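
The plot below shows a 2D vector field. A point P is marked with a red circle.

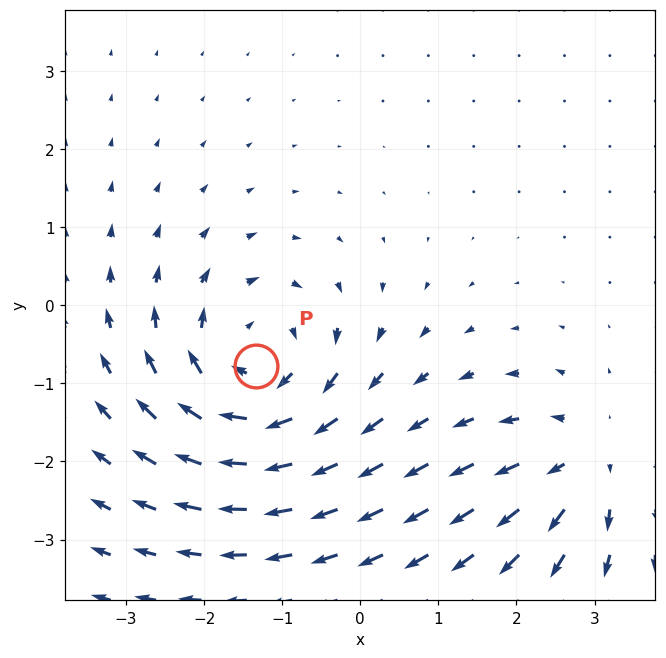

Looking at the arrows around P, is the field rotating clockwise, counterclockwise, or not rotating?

Near P at (-1.3, -0.8) the arrows circulate clockwise. The curl (z-component) there is about -4; negative curl means clockwise rotation.

clockwise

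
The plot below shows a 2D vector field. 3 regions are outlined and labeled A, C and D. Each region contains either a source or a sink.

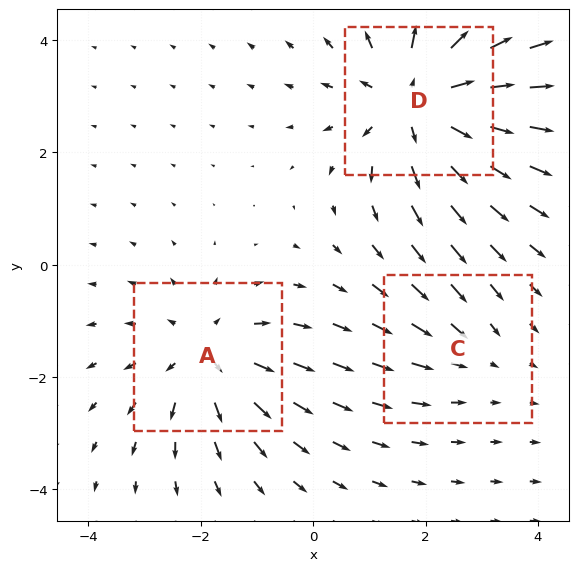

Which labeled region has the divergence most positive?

Divergence at each region's feature centre — A: about +3, C: about -2, D: about +4. Region D is most positive.

D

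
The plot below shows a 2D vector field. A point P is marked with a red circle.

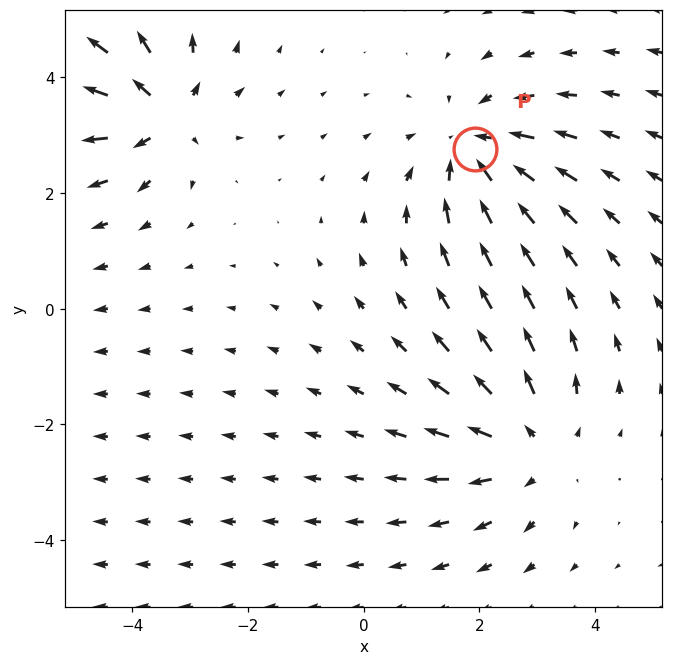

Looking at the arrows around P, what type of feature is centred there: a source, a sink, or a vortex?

sink

At P (1.9, 2.8) the arrows converge inward. Divergence about -3, curl ≈0 — negative divergence with near-zero curl is a sink.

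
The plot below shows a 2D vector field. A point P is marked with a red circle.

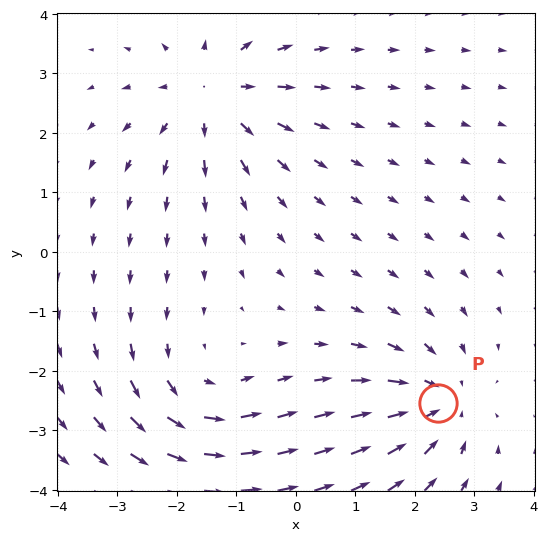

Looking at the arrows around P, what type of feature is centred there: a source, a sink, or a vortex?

At P (2.4, -2.5) the arrows converge inward. Divergence about -3, curl ≈0 — negative divergence with near-zero curl is a sink.

sink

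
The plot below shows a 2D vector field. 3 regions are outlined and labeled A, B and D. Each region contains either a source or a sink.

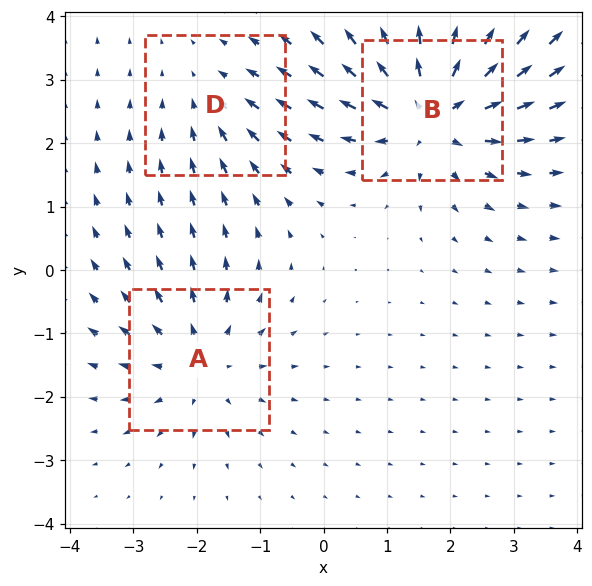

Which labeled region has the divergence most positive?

Divergence at each region's feature centre — A: about +3, B: about +5, D: about -2. Region B is most positive.

B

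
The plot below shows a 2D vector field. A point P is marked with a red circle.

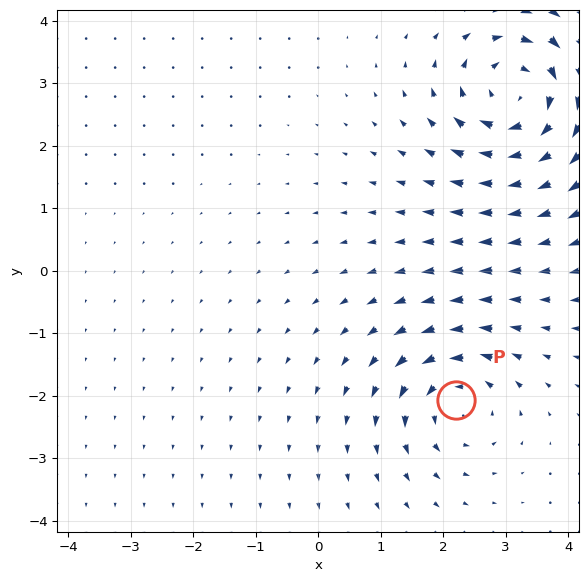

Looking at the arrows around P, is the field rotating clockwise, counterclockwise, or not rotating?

counterclockwise

Near P at (2.2, -2.1) the arrows circulate counterclockwise. The curl (z-component) there is about +4; positive curl means counterclockwise rotation.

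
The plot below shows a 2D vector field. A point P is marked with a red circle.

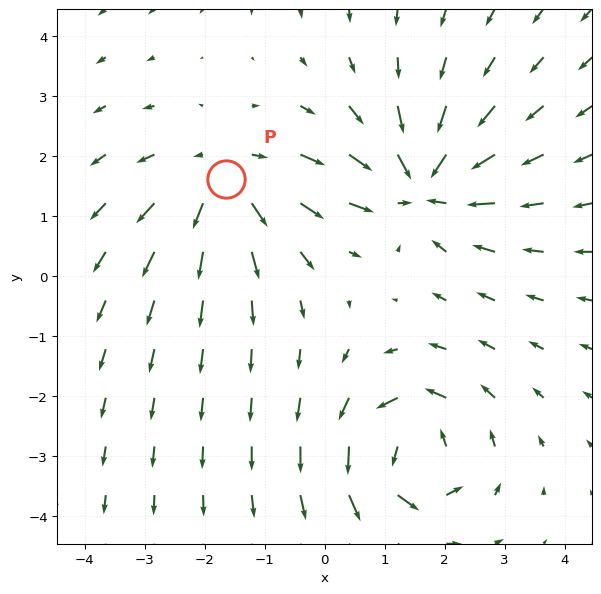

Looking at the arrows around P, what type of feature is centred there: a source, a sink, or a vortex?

At P (-1.7, 1.6) the arrows spread outward. Divergence about +4, curl ≈0 — positive divergence with near-zero curl is a source.

source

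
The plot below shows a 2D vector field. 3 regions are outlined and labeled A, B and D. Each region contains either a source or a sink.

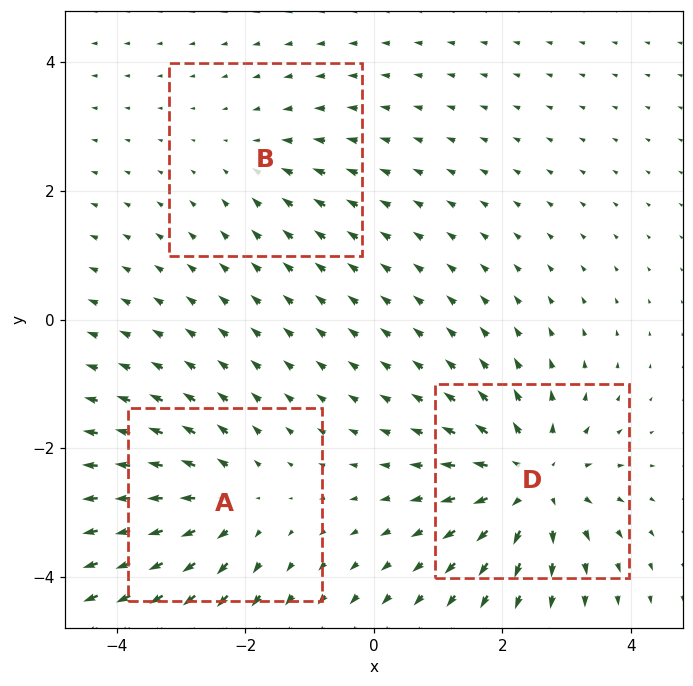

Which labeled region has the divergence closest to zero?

B

Divergence at each region's feature centre — A: about +3, B: about -2, D: about +5. Region B is closest to zero.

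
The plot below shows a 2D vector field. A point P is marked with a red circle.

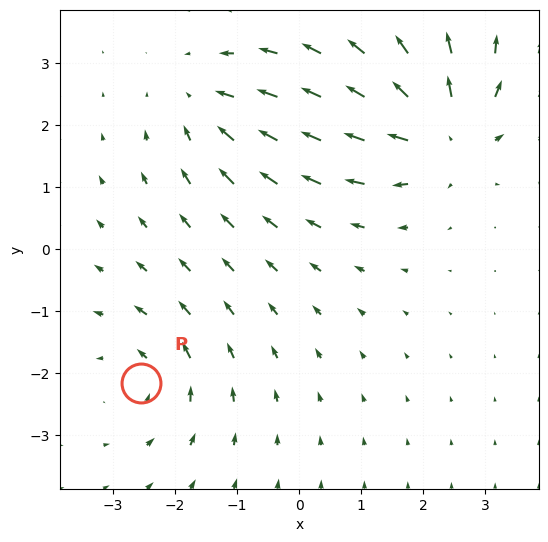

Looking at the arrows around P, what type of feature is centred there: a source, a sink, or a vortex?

vortex

At P (-2.5, -2.2) the arrows circulate counterclockwise. Divergence ≈0, curl about +3 — near-zero divergence with nonzero curl is a vortex.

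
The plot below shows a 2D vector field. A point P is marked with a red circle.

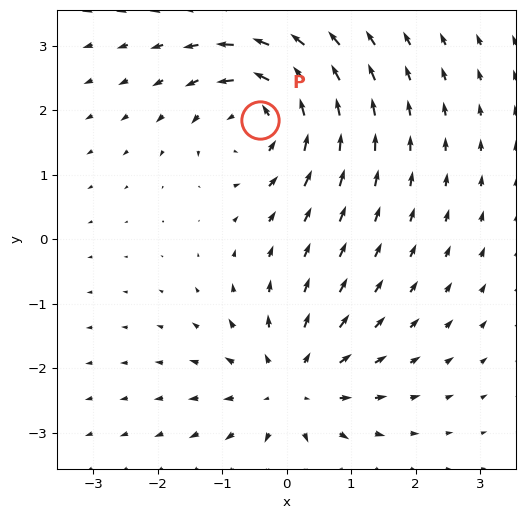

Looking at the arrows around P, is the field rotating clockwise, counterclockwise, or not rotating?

counterclockwise

Near P at (-0.4, 1.9) the arrows circulate counterclockwise. The curl (z-component) there is about +4; positive curl means counterclockwise rotation.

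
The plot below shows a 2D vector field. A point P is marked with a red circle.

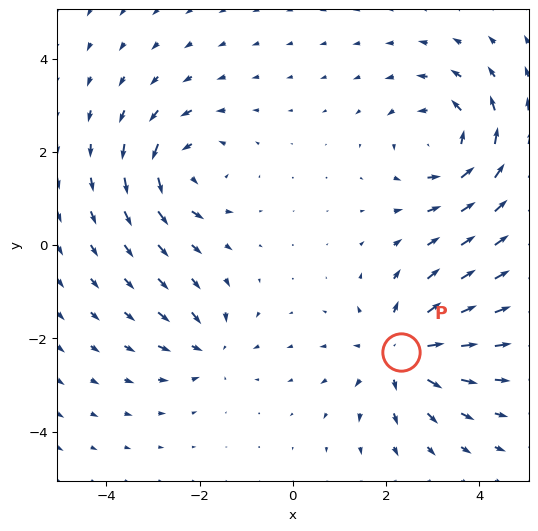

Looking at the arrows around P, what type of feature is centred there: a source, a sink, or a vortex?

At P (2.3, -2.3) the arrows spread outward. Divergence about +5, curl ≈0 — positive divergence with near-zero curl is a source.

source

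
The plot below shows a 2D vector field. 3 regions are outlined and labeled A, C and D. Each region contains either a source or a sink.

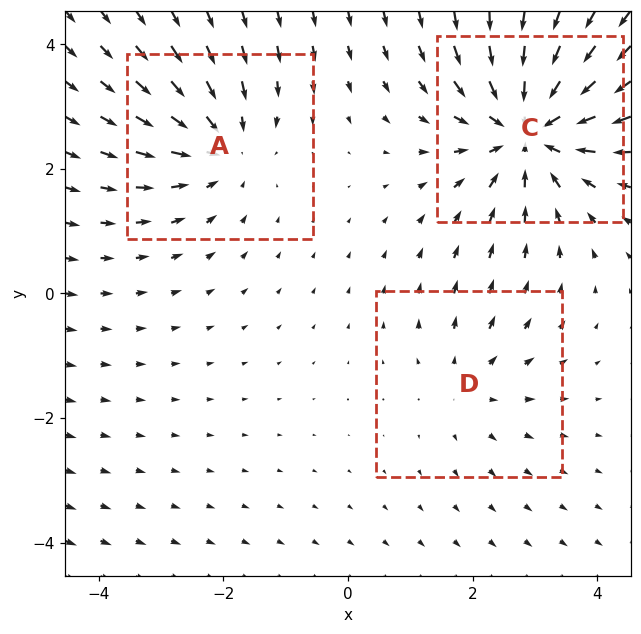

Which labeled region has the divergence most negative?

Divergence at each region's feature centre — A: about -3, C: about -5, D: about +2. Region C is most negative.

C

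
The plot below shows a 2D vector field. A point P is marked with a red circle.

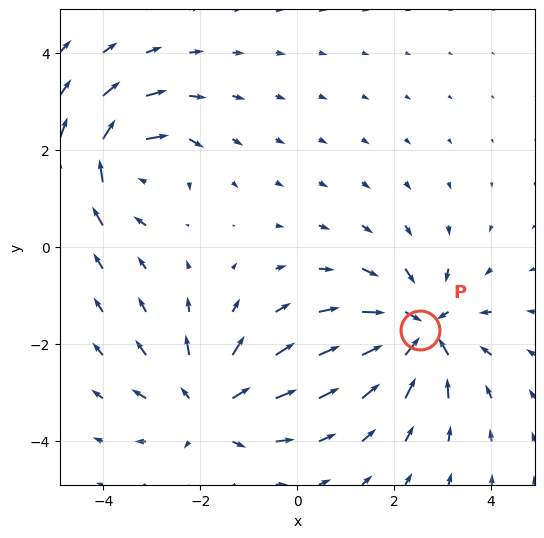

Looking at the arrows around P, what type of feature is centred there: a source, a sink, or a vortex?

sink

At P (2.5, -1.7) the arrows converge inward. Divergence about -4, curl ≈0 — negative divergence with near-zero curl is a sink.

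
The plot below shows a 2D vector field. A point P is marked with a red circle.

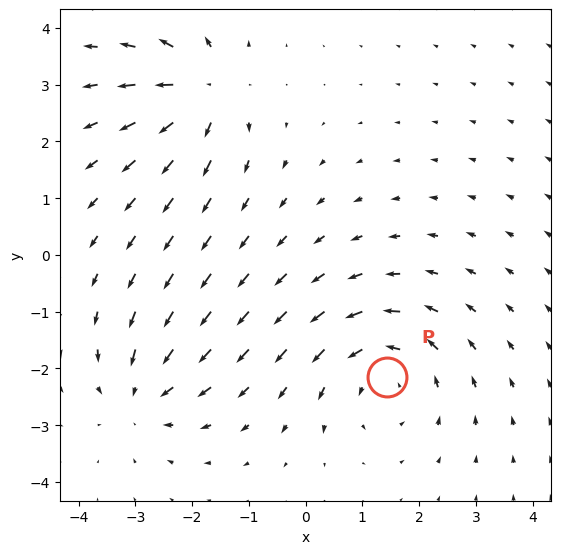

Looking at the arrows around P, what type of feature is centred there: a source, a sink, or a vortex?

At P (1.4, -2.1) the arrows circulate counterclockwise. Divergence ≈0, curl about +3 — near-zero divergence with nonzero curl is a vortex.

vortex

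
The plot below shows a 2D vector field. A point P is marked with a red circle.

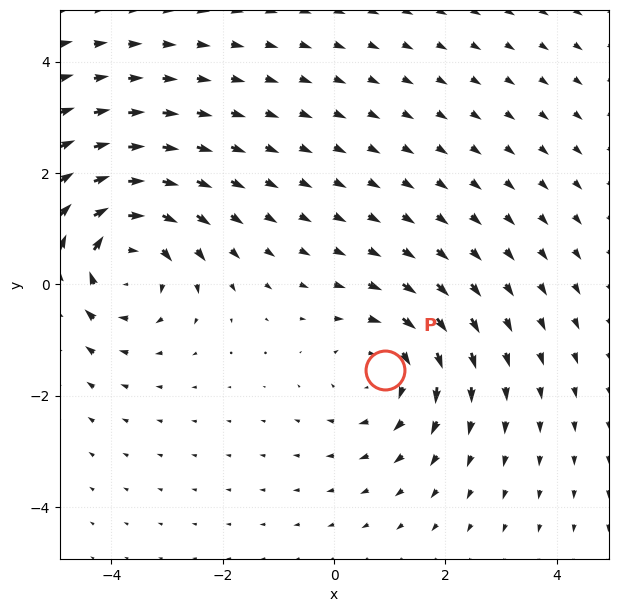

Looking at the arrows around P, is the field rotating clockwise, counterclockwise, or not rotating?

clockwise

Near P at (0.9, -1.5) the arrows circulate clockwise. The curl (z-component) there is about -3; negative curl means clockwise rotation.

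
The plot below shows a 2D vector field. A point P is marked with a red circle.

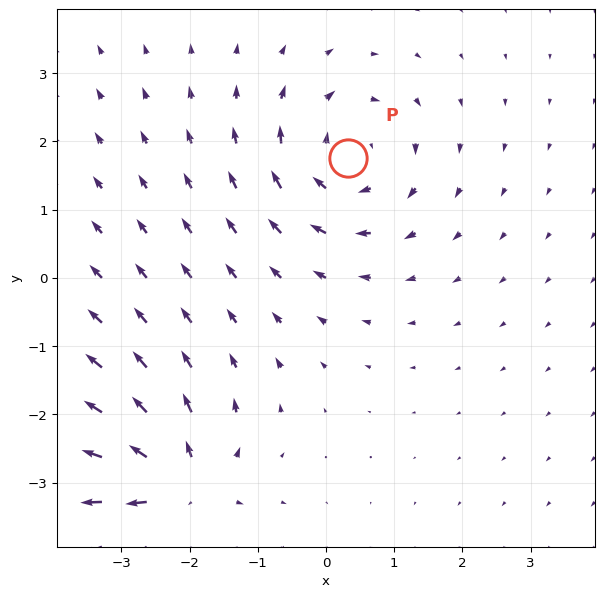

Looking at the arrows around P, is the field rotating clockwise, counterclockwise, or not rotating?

clockwise

Near P at (0.3, 1.8) the arrows circulate clockwise. The curl (z-component) there is about -4; negative curl means clockwise rotation.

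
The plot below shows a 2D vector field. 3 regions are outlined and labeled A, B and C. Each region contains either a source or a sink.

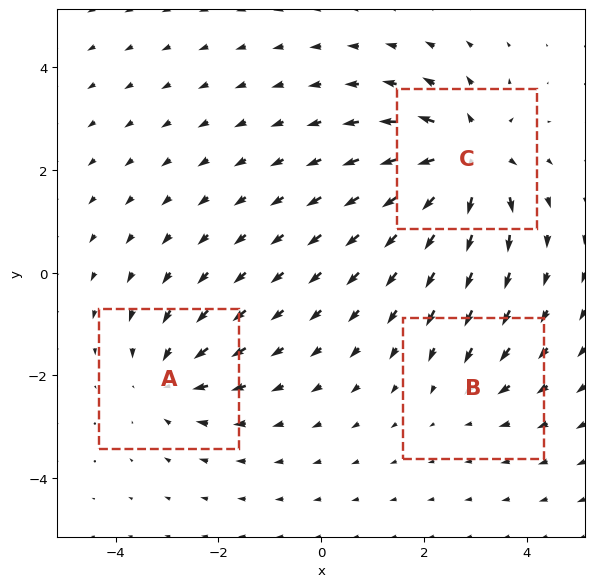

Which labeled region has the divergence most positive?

C

Divergence at each region's feature centre — A: about -3, B: about -2, C: about +5. Region C is most positive.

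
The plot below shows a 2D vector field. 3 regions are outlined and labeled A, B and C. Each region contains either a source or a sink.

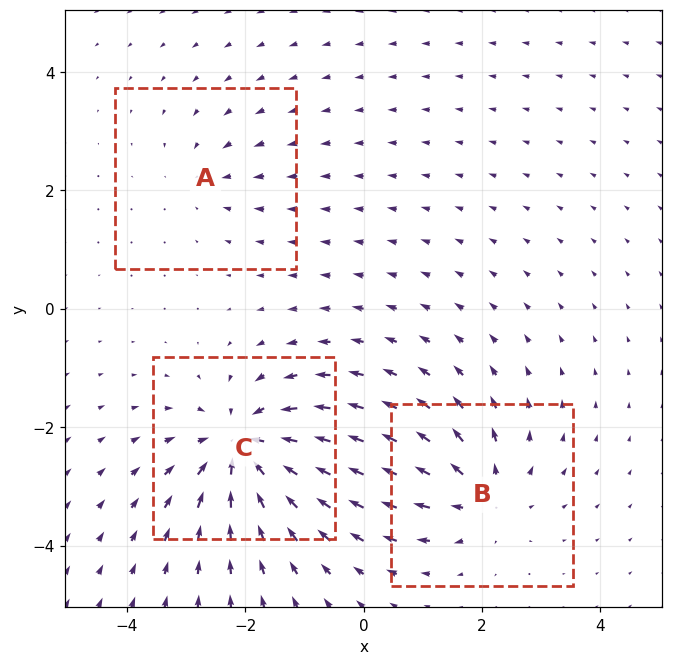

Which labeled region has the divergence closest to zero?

Divergence at each region's feature centre — A: about -2, B: about +4, C: about -6. Region A is closest to zero.

A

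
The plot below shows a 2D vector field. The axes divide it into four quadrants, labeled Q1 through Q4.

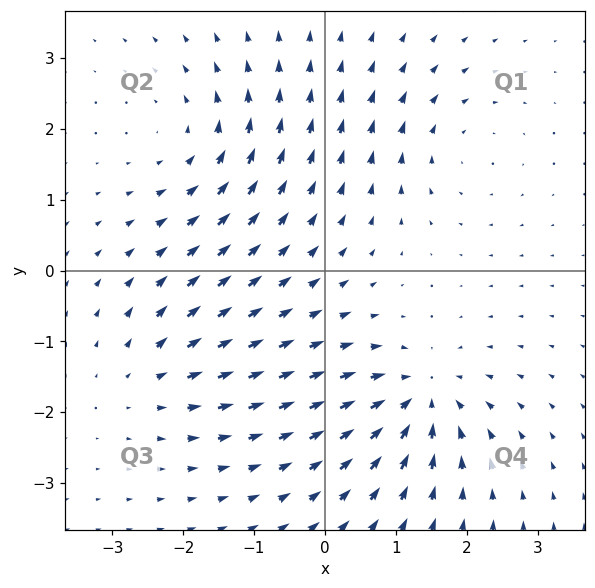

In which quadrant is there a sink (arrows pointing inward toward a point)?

The sink sits at approximately (1.4, -1.8), which lies in quadrant Q4. The divergence there is about -7, negative as expected for a sink.

Q4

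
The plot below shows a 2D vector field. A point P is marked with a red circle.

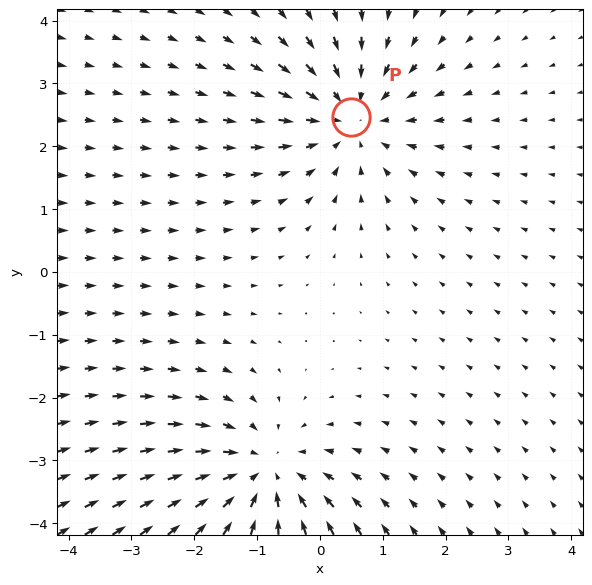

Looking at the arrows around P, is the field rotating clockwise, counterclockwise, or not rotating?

not rotating

Near P at (0.5, 2.5) the arrows show no circulation. The curl there is ≈0.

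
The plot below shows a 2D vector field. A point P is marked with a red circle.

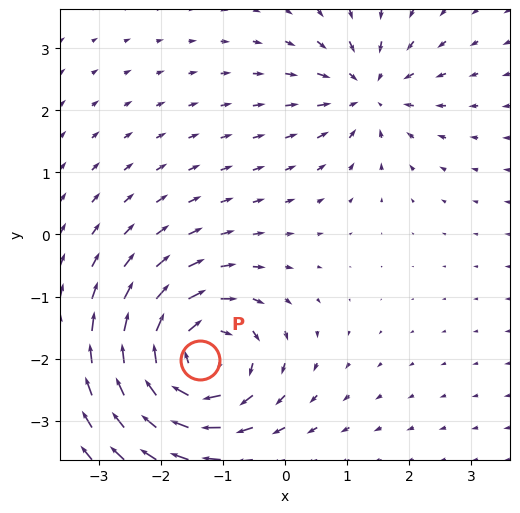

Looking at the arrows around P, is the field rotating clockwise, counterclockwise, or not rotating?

Near P at (-1.4, -2.0) the arrows circulate clockwise. The curl (z-component) there is about -6; negative curl means clockwise rotation.

clockwise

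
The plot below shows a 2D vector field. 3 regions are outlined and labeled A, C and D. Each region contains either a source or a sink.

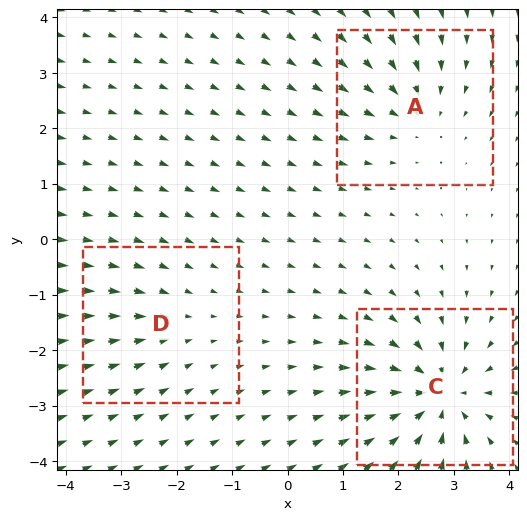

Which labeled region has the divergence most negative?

C

Divergence at each region's feature centre — A: about -3, C: about -5, D: about -2. Region C is most negative.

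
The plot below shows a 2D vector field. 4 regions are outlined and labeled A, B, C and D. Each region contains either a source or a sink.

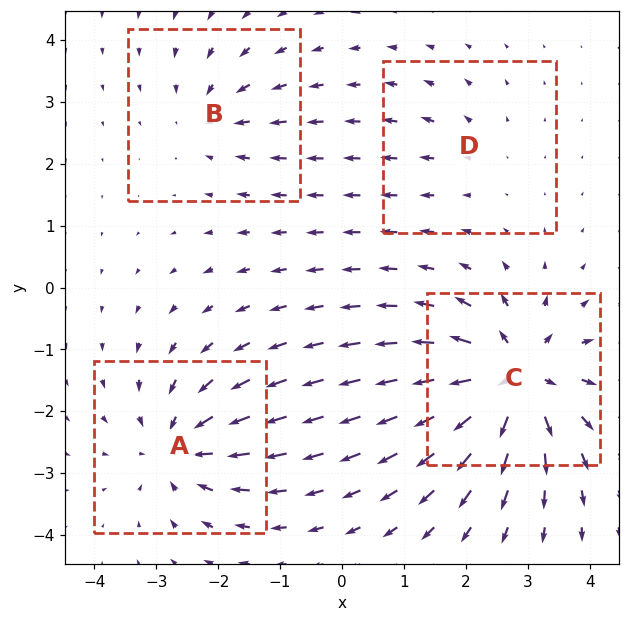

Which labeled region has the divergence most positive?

C

Divergence at each region's feature centre — A: about -6, B: about -4, C: about +9, D: about +2. Region C is most positive.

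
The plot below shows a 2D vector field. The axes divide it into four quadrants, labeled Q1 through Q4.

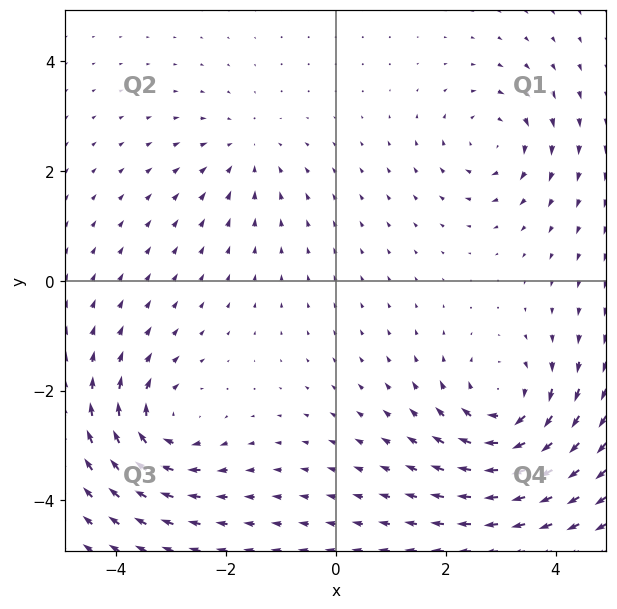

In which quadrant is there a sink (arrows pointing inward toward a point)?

Q2

The sink sits at approximately (-1.6, 2.4), which lies in quadrant Q2. The divergence there is about -3, negative as expected for a sink.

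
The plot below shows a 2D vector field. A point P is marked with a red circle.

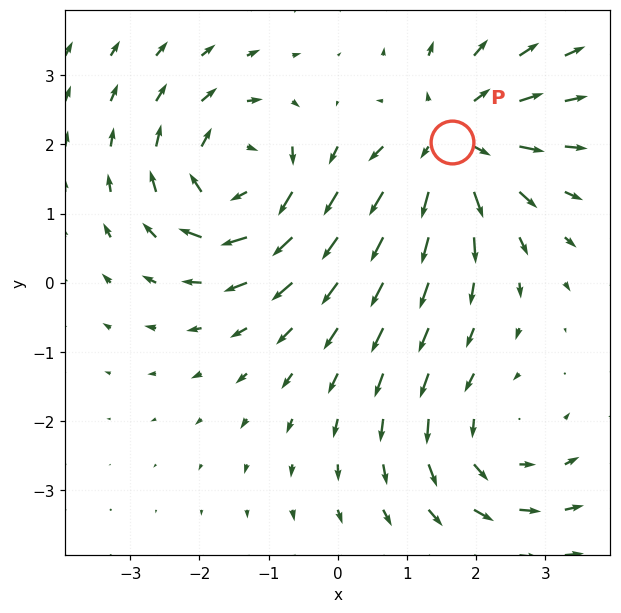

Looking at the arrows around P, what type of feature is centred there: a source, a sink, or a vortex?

At P (1.6, 2.0) the arrows spread outward. Divergence about +4, curl ≈0 — positive divergence with near-zero curl is a source.

source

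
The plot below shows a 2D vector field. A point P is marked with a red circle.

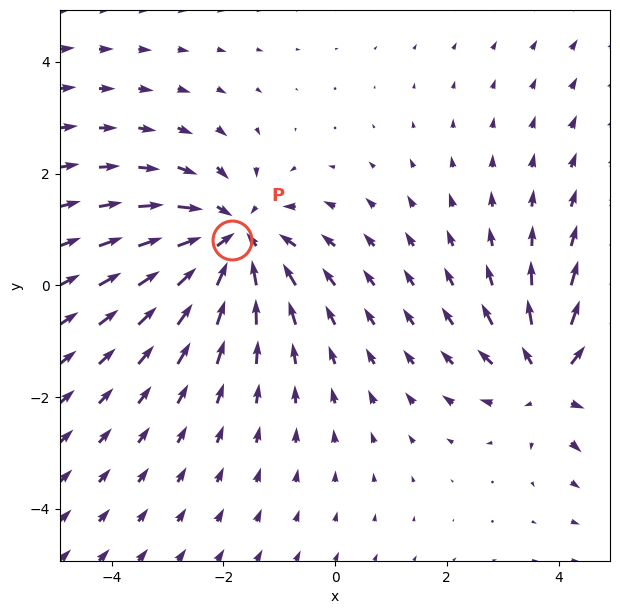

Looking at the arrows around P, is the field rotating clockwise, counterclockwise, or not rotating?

Near P at (-1.8, 0.8) the arrows show no circulation. The curl there is ≈0.

not rotating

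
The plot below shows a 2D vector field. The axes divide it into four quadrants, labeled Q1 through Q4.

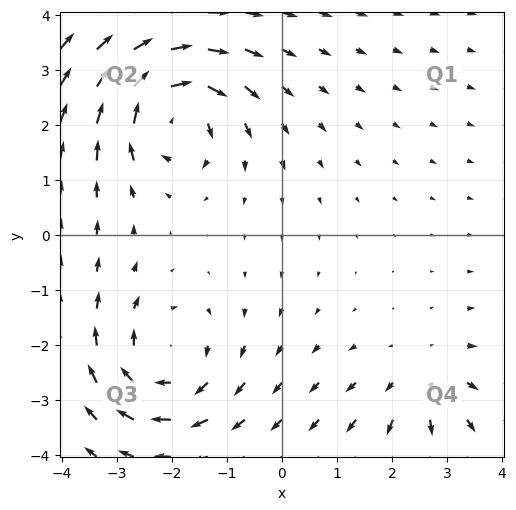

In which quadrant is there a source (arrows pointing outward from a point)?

The source sits at approximately (2.5, -2.6), which lies in quadrant Q4. The divergence there is about +3, positive as expected for a source.

Q4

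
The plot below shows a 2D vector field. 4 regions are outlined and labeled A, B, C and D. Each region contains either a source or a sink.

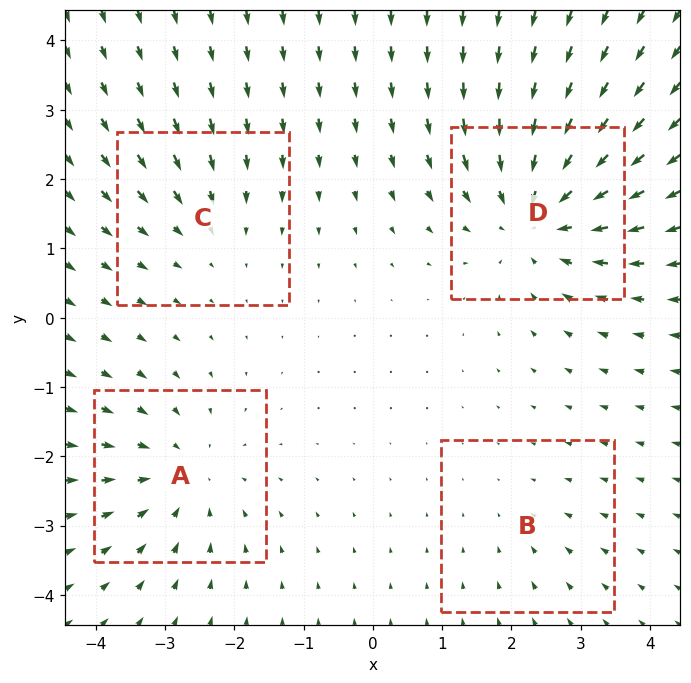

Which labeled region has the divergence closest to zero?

Divergence at each region's feature centre — A: about -4, B: about -2, C: about -3, D: about -6. Region B is closest to zero.

B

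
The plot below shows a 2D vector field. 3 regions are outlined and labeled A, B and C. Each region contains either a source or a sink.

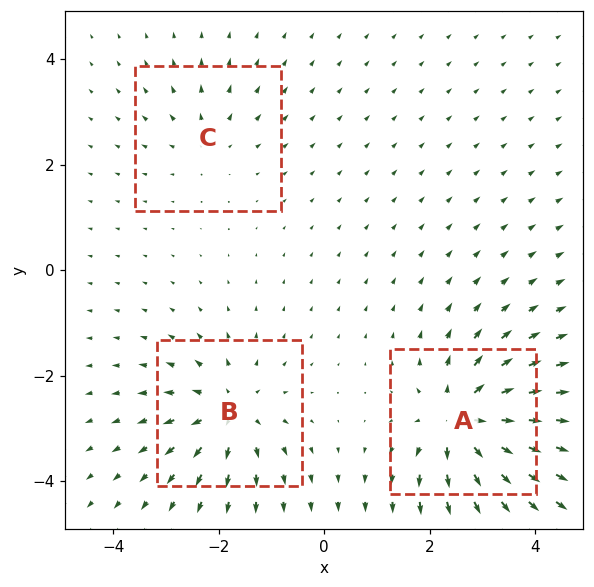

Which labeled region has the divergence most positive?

A

Divergence at each region's feature centre — A: about +6, B: about +4, C: about +2. Region A is most positive.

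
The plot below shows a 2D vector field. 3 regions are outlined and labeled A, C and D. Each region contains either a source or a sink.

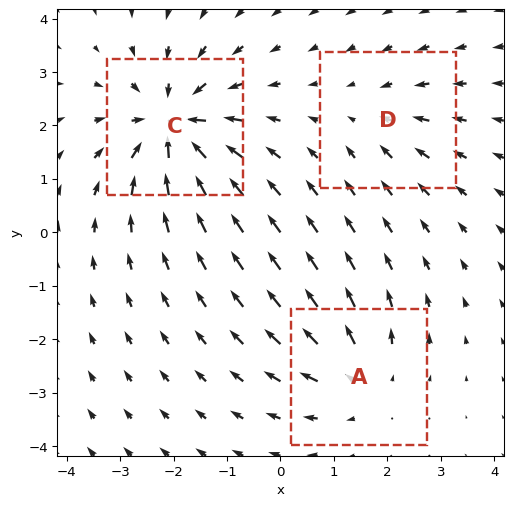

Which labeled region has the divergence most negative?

C

Divergence at each region's feature centre — A: about +3, C: about -5, D: about -2. Region C is most negative.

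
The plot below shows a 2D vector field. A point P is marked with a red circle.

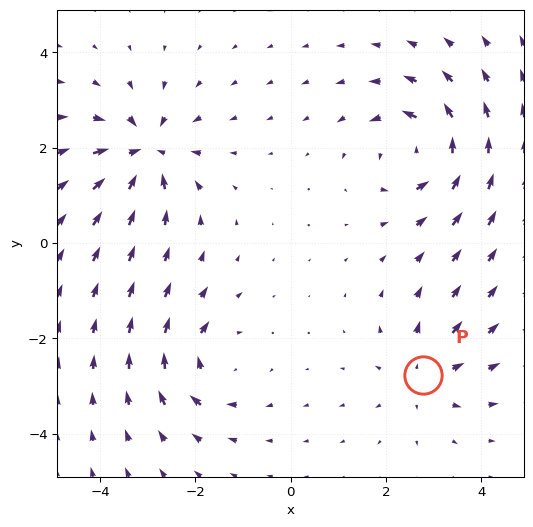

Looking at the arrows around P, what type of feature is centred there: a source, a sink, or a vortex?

At P (2.8, -2.8) the arrows spread outward. Divergence about +4, curl ≈0 — positive divergence with near-zero curl is a source.

source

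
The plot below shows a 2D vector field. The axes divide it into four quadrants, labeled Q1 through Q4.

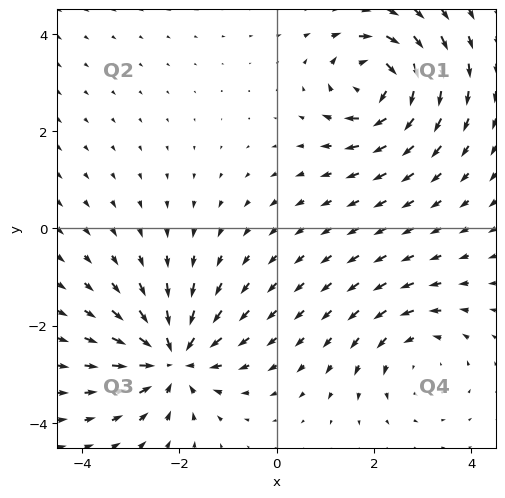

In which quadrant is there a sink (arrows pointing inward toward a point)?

The sink sits at approximately (-2.1, -2.7), which lies in quadrant Q3. The divergence there is about -6, negative as expected for a sink.

Q3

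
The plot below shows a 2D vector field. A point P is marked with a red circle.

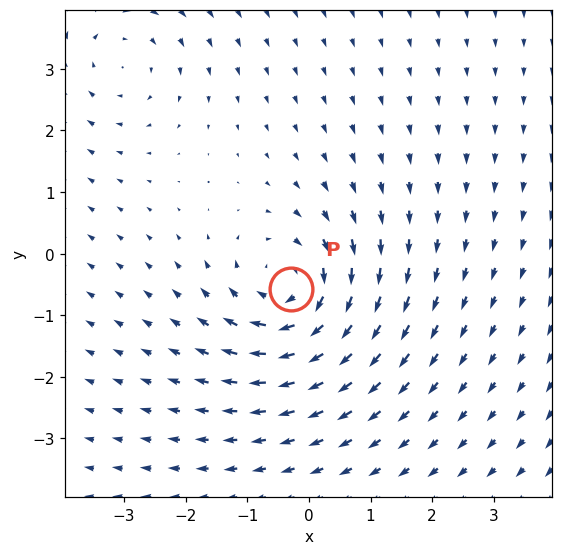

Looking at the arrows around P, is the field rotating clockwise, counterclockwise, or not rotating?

clockwise

Near P at (-0.3, -0.6) the arrows circulate clockwise. The curl (z-component) there is about -4; negative curl means clockwise rotation.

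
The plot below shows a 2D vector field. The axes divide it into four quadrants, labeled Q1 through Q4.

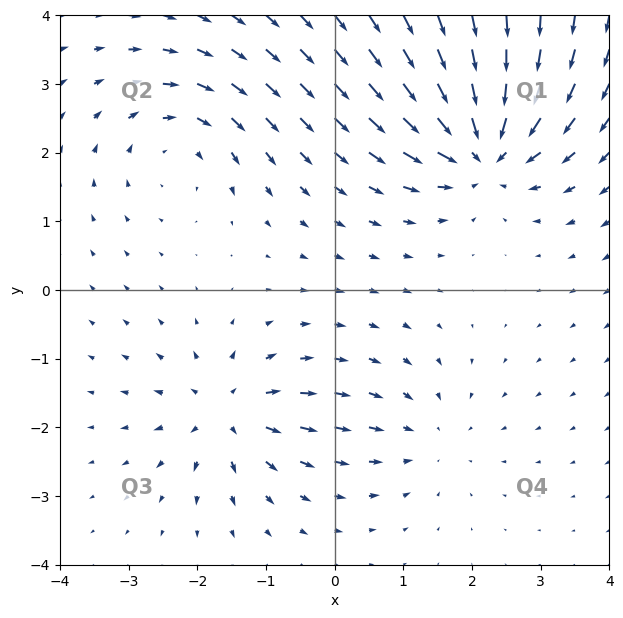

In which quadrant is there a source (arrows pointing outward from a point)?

Q3

The source sits at approximately (-1.6, -1.8), which lies in quadrant Q3. The divergence there is about +5, positive as expected for a source.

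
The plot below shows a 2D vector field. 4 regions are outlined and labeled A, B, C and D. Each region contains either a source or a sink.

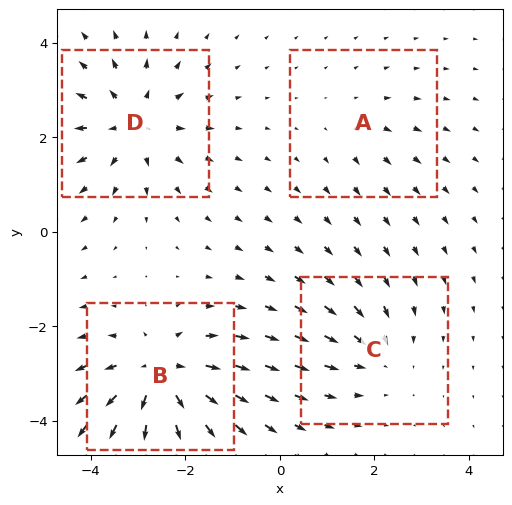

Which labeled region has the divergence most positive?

B

Divergence at each region's feature centre — A: about +2, B: about +6, C: about -3, D: about +5. Region B is most positive.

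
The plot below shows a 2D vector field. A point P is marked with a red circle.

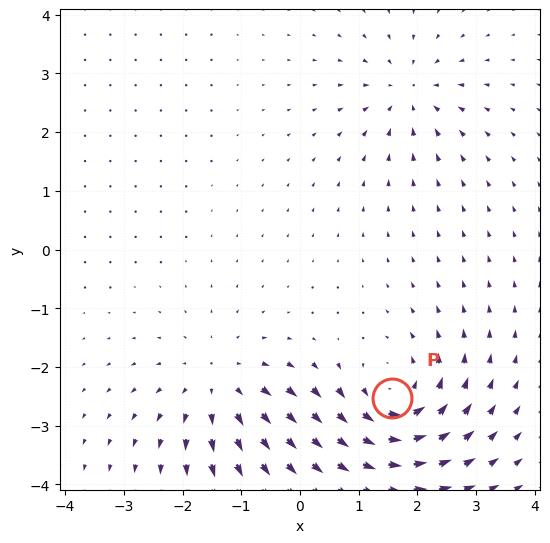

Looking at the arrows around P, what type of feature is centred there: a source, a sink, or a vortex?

At P (1.6, -2.5) the arrows circulate counterclockwise. Divergence ≈0, curl about +5 — near-zero divergence with nonzero curl is a vortex.

vortex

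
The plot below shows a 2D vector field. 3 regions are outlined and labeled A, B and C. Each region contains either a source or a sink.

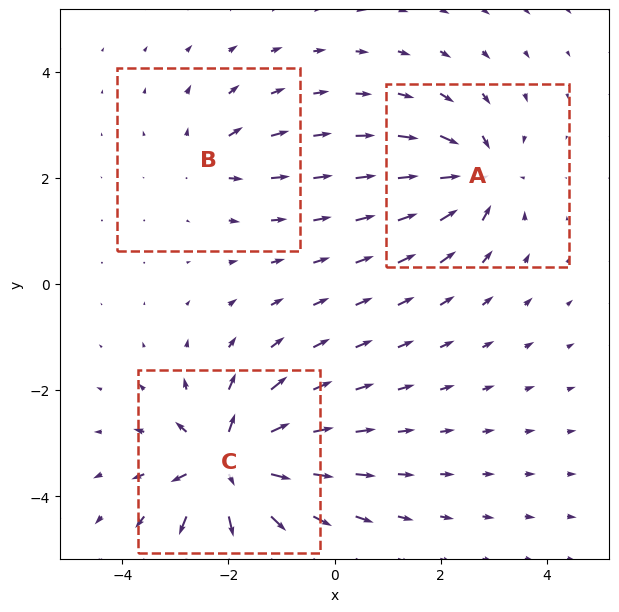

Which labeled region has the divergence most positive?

Divergence at each region's feature centre — A: about -4, B: about +3, C: about +7. Region C is most positive.

C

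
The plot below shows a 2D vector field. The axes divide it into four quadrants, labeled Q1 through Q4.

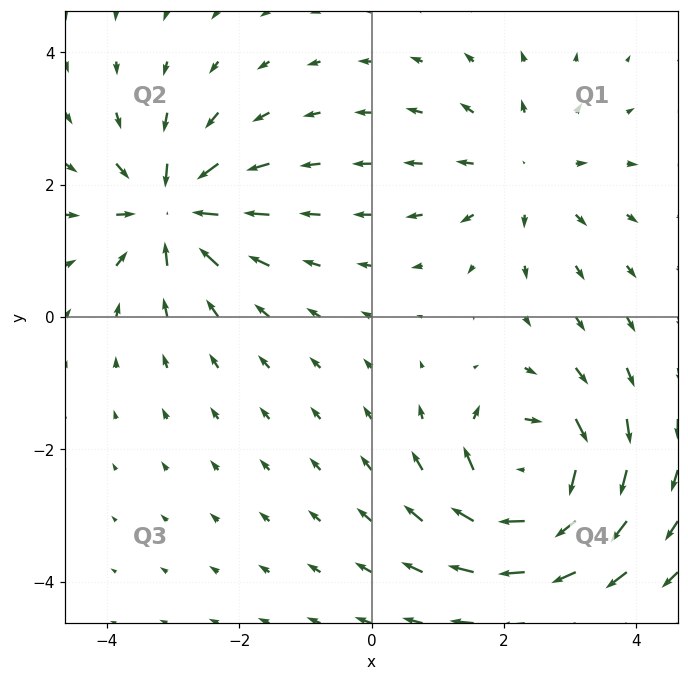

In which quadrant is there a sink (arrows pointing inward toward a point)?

The sink sits at approximately (-3.0, 1.6), which lies in quadrant Q2. The divergence there is about -6, negative as expected for a sink.

Q2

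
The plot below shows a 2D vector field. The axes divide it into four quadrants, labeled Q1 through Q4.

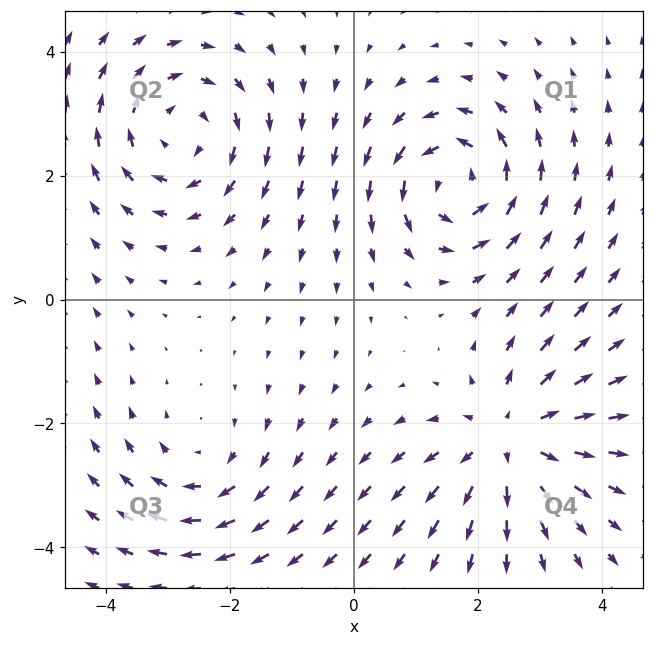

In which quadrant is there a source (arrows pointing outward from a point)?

Q4

The source sits at approximately (2.5, -2.3), which lies in quadrant Q4. The divergence there is about +5, positive as expected for a source.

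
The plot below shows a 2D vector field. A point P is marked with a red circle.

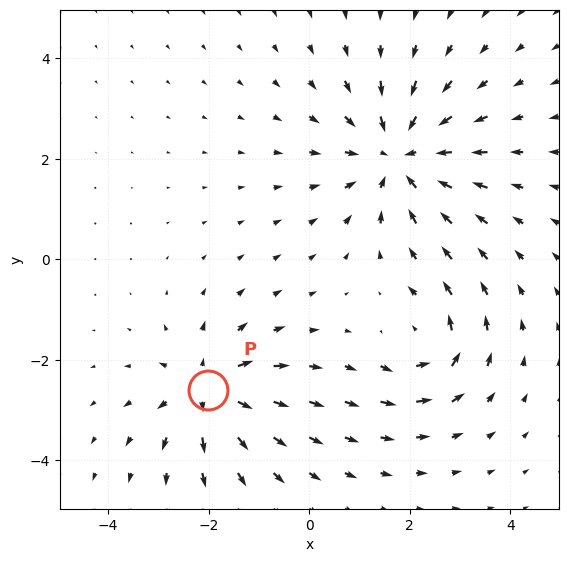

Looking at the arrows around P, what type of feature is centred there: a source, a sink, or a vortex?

At P (-2.0, -2.6) the arrows spread outward. Divergence about +5, curl ≈0 — positive divergence with near-zero curl is a source.

source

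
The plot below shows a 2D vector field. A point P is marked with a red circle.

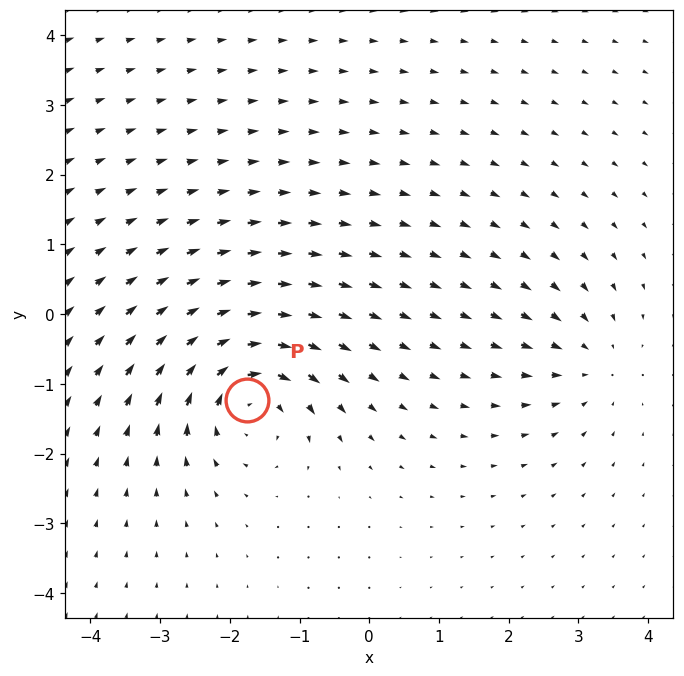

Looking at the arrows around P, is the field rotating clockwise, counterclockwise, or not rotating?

Near P at (-1.8, -1.2) the arrows circulate clockwise. The curl (z-component) there is about -7; negative curl means clockwise rotation.

clockwise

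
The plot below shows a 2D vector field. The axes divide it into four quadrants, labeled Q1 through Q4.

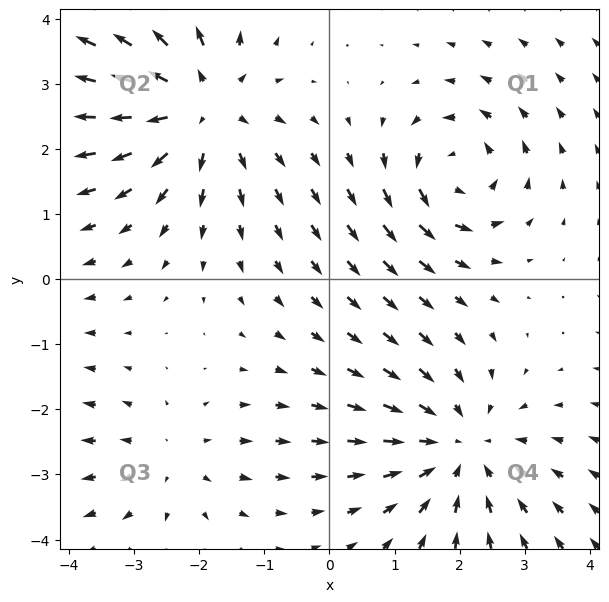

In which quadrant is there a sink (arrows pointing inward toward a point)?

Q4

The sink sits at approximately (2.0, -2.6), which lies in quadrant Q4. The divergence there is about -3, negative as expected for a sink.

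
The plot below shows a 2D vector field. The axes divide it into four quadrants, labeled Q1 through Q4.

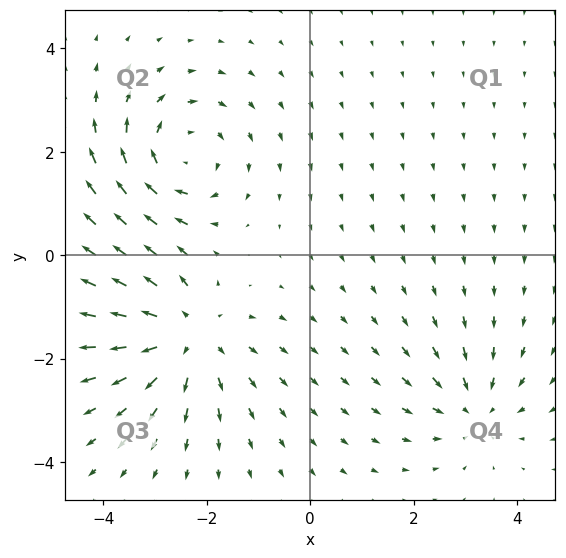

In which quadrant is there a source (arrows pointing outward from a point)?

The source sits at approximately (-2.4, -1.6), which lies in quadrant Q3. The divergence there is about +4, positive as expected for a source.

Q3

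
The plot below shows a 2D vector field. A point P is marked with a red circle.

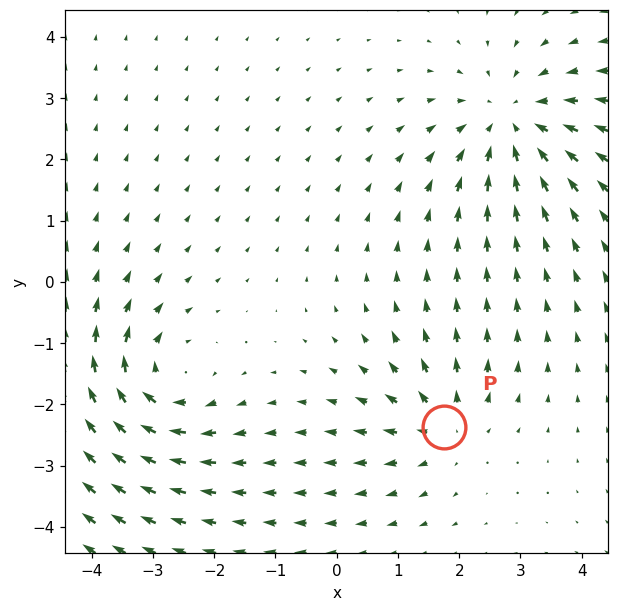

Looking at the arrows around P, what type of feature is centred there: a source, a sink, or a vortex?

source

At P (1.8, -2.4) the arrows spread outward. Divergence about +4, curl ≈0 — positive divergence with near-zero curl is a source.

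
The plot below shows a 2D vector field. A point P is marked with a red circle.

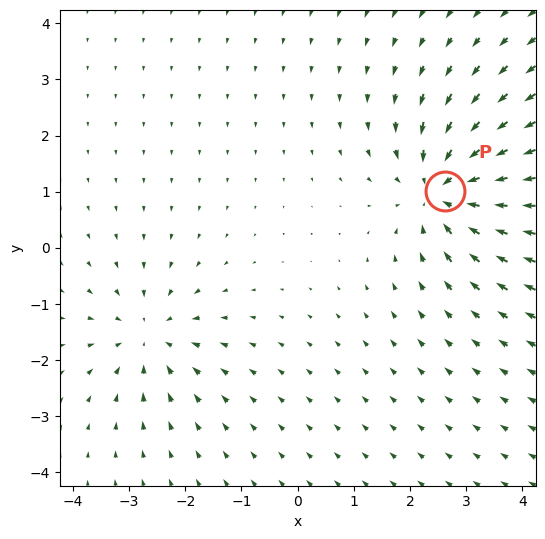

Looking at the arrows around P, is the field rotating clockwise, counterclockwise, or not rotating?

Near P at (2.6, 1.0) the arrows show no circulation. The curl there is ≈0.

not rotating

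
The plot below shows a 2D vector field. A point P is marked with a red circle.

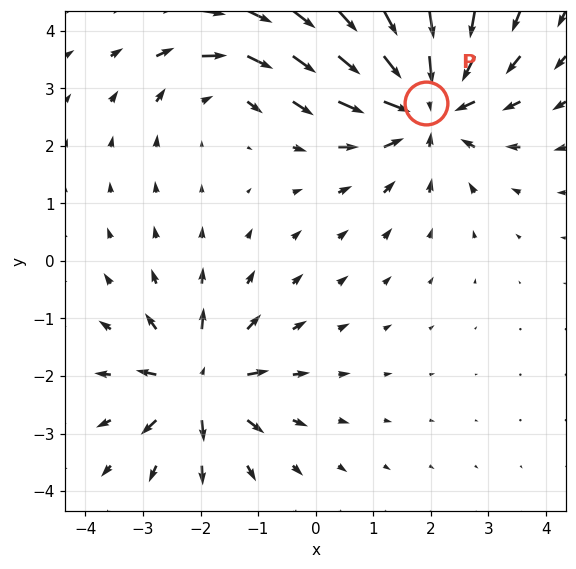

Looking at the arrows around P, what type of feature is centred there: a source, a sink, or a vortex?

At P (1.9, 2.8) the arrows converge inward. Divergence about -4, curl ≈0 — negative divergence with near-zero curl is a sink.

sink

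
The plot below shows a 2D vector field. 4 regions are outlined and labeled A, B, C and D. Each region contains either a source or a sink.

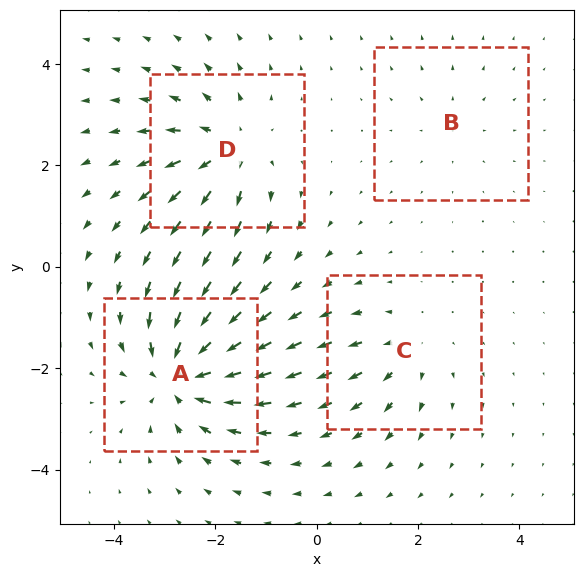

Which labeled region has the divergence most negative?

A

Divergence at each region's feature centre — A: about -7, B: about +2, C: about +3, D: about +5. Region A is most negative.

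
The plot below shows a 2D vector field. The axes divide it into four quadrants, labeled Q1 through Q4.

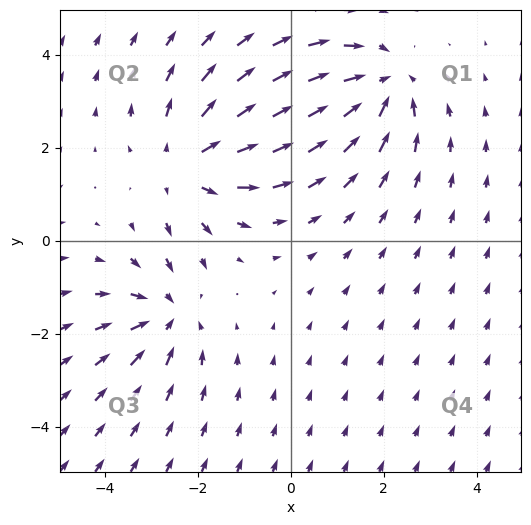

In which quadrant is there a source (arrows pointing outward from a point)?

Q2

The source sits at approximately (-2.2, 1.7), which lies in quadrant Q2. The divergence there is about +3, positive as expected for a source.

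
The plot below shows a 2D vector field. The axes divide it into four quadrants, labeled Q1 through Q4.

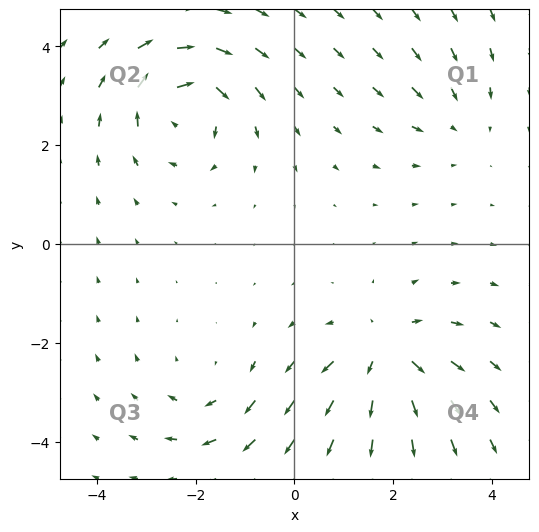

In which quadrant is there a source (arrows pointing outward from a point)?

Q4

The source sits at approximately (1.8, -2.2), which lies in quadrant Q4. The divergence there is about +5, positive as expected for a source.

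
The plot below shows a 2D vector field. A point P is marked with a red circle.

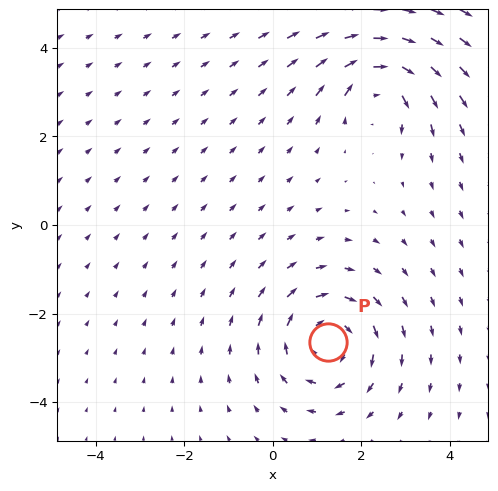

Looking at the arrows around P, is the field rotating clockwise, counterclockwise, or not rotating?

Near P at (1.2, -2.6) the arrows circulate clockwise. The curl (z-component) there is about -4; negative curl means clockwise rotation.

clockwise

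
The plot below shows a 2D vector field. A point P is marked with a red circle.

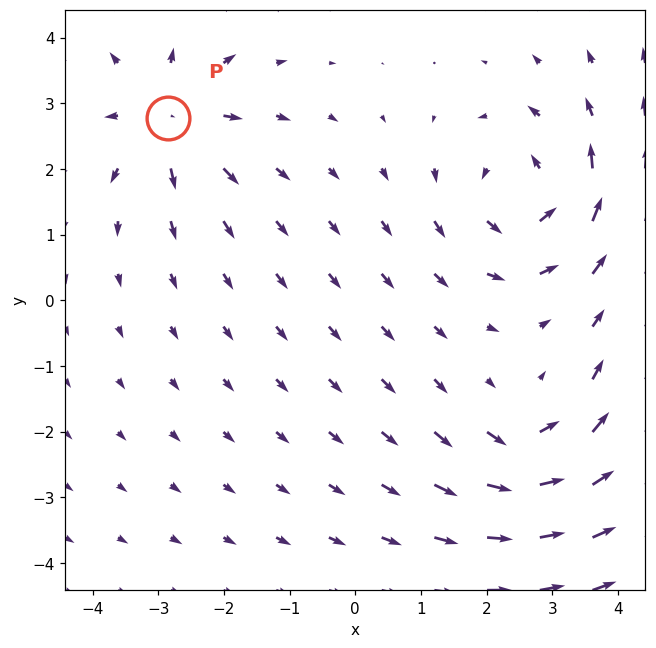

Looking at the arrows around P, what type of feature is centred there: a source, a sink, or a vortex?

At P (-2.9, 2.8) the arrows spread outward. Divergence about +5, curl ≈0 — positive divergence with near-zero curl is a source.

source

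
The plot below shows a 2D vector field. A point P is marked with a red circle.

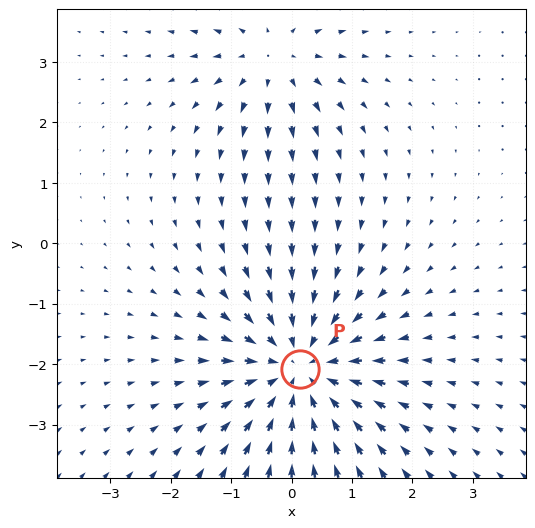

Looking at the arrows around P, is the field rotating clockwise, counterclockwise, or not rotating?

not rotating

Near P at (0.1, -2.1) the arrows show no circulation. The curl there is ≈0.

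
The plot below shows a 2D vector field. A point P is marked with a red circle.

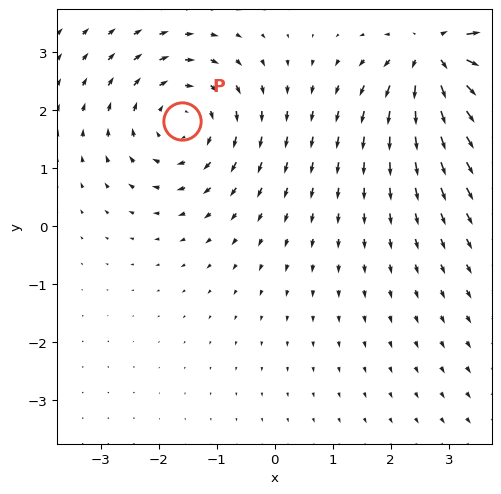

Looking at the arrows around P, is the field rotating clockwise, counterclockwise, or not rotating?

Near P at (-1.6, 1.8) the arrows circulate clockwise. The curl (z-component) there is about -3; negative curl means clockwise rotation.

clockwise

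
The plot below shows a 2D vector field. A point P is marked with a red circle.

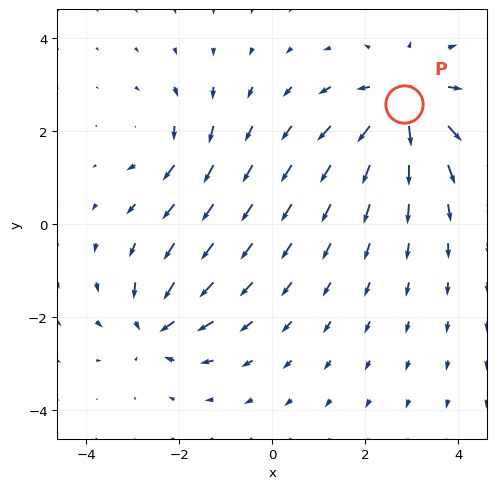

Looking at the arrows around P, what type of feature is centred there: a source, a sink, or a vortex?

At P (2.8, 2.6) the arrows spread outward. Divergence about +5, curl ≈0 — positive divergence with near-zero curl is a source.

source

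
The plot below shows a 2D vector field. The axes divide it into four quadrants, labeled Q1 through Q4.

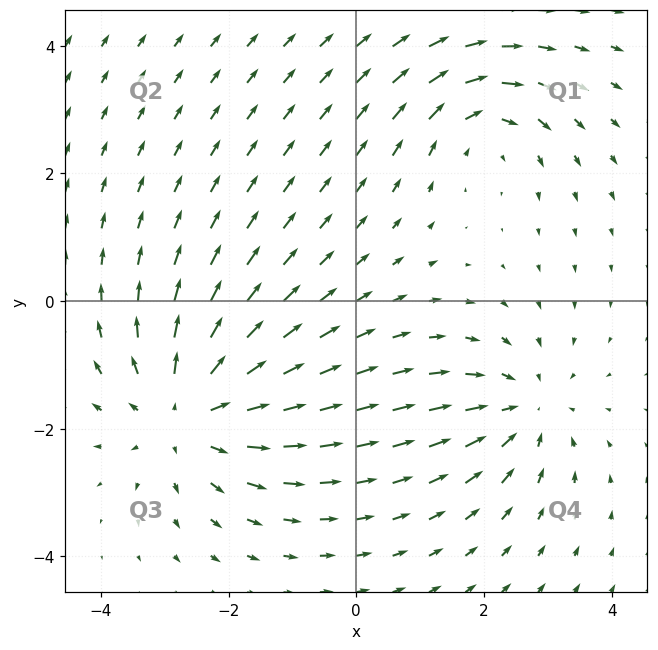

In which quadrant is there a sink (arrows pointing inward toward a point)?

The sink sits at approximately (2.6, -1.7), which lies in quadrant Q4. The divergence there is about -3, negative as expected for a sink.

Q4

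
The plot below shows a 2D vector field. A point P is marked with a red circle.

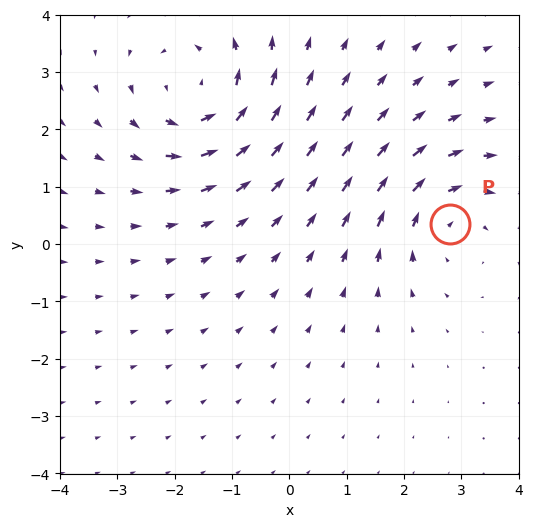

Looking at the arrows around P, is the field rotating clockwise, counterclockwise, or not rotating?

Near P at (2.8, 0.3) the arrows circulate clockwise. The curl (z-component) there is about -3; negative curl means clockwise rotation.

clockwise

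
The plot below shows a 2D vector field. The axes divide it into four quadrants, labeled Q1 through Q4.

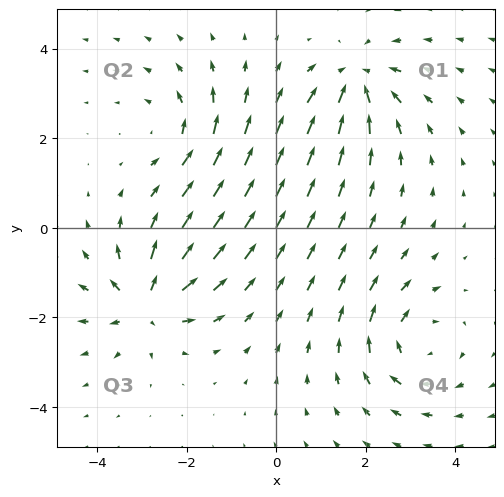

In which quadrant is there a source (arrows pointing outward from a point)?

Q3

The source sits at approximately (-2.9, -1.7), which lies in quadrant Q3. The divergence there is about +6, positive as expected for a source.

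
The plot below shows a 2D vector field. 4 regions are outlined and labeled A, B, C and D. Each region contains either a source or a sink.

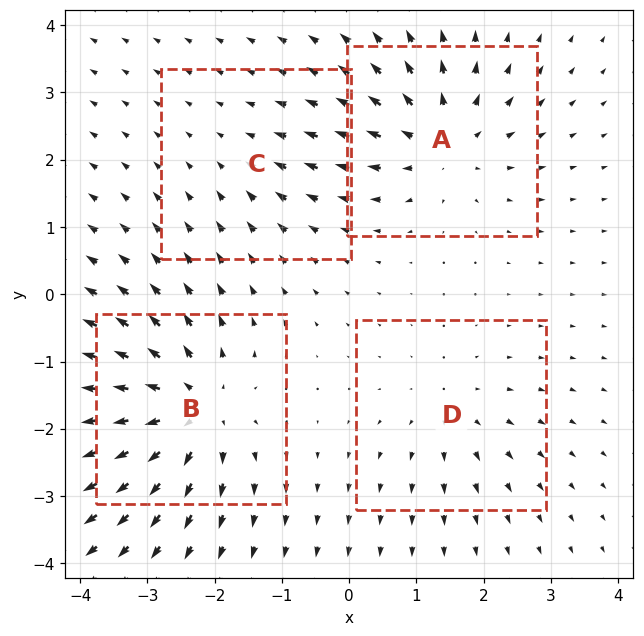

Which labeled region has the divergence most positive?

Divergence at each region's feature centre — A: about +5, B: about +7, C: about -2, D: about +3. Region B is most positive.

B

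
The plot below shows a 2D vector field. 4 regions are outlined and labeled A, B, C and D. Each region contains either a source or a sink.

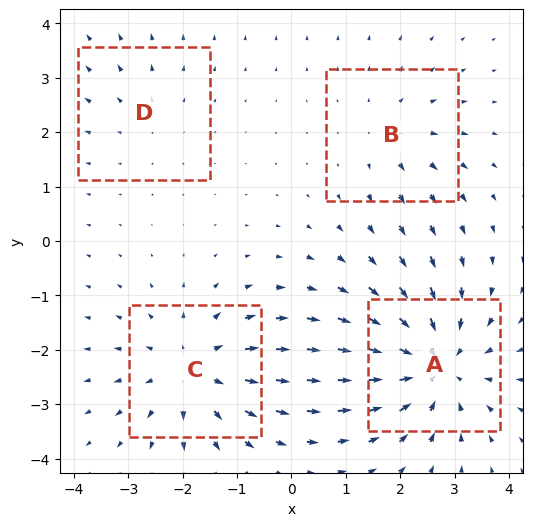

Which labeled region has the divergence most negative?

A

Divergence at each region's feature centre — A: about -6, B: about +3, C: about +5, D: about +2. Region A is most negative.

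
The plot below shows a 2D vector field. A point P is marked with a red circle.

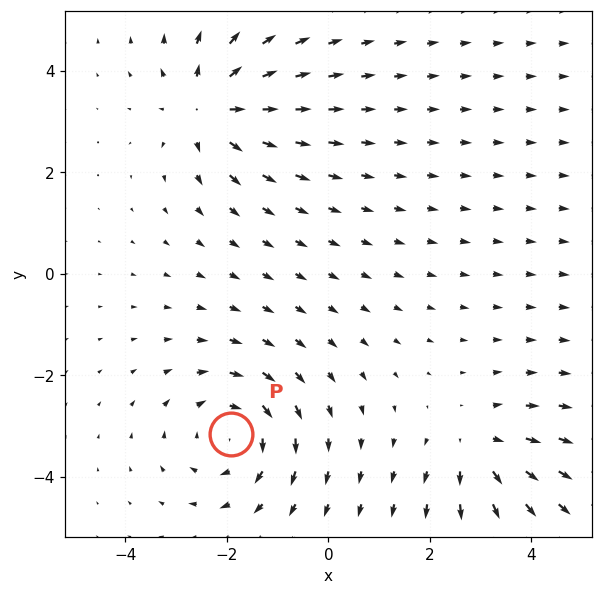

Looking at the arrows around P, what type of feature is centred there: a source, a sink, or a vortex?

At P (-1.9, -3.2) the arrows circulate clockwise. Divergence ≈0, curl about -4 — near-zero divergence with nonzero curl is a vortex.

vortex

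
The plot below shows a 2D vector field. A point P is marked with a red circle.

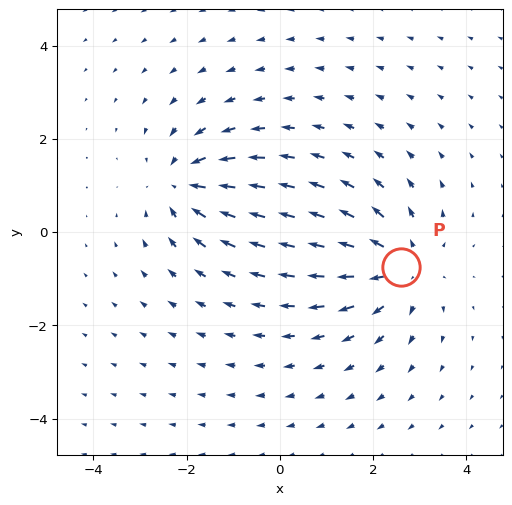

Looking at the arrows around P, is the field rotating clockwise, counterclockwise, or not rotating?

not rotating

Near P at (2.6, -0.7) the arrows show no circulation. The curl there is ≈0.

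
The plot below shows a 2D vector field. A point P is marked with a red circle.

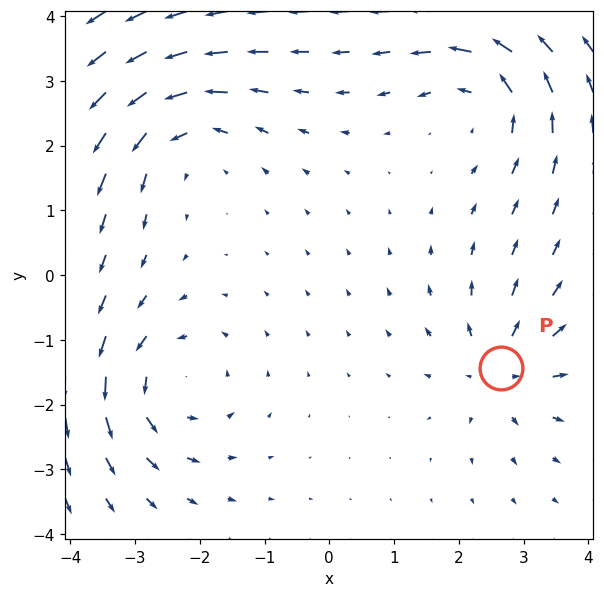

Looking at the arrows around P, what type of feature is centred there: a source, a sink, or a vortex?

source

At P (2.7, -1.4) the arrows spread outward. Divergence about +5, curl ≈0 — positive divergence with near-zero curl is a source.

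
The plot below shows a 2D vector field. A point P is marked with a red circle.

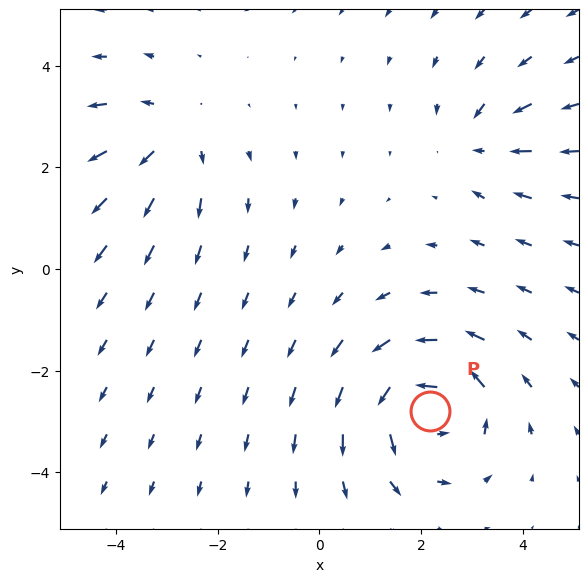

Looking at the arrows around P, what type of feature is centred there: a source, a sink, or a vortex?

At P (2.2, -2.8) the arrows circulate counterclockwise. Divergence ≈0, curl about +6 — near-zero divergence with nonzero curl is a vortex.

vortex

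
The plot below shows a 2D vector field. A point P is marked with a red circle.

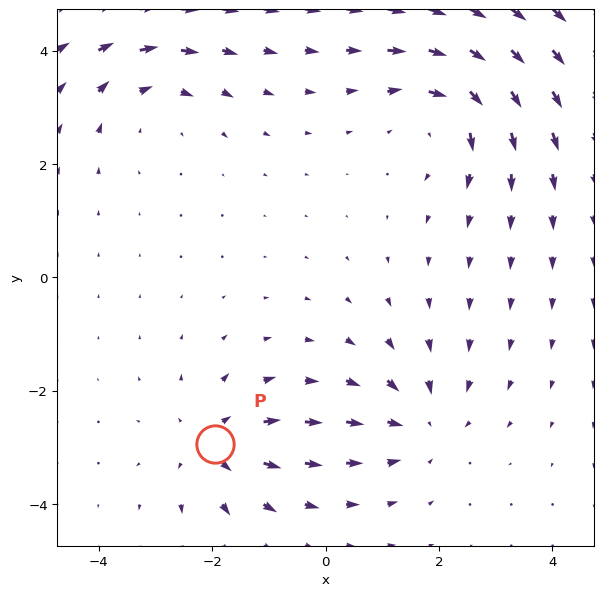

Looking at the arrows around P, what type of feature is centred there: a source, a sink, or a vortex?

source

At P (-1.9, -2.9) the arrows spread outward. Divergence about +4, curl ≈0 — positive divergence with near-zero curl is a source.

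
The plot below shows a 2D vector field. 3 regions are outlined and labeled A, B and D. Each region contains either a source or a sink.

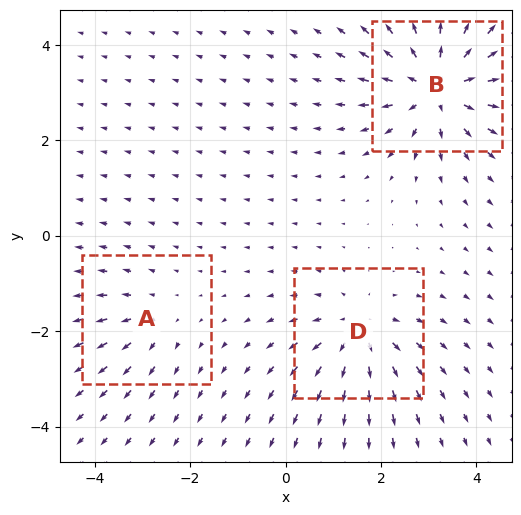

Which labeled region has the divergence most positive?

B

Divergence at each region's feature centre — A: about +2, B: about +5, D: about +4. Region B is most positive.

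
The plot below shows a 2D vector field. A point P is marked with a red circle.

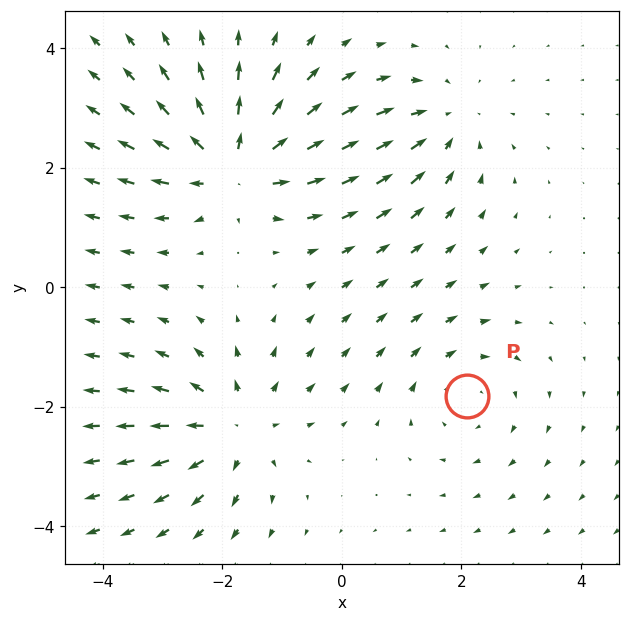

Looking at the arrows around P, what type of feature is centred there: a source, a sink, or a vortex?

At P (2.1, -1.8) the arrows circulate clockwise. Divergence ≈0, curl about -2 — near-zero divergence with nonzero curl is a vortex.

vortex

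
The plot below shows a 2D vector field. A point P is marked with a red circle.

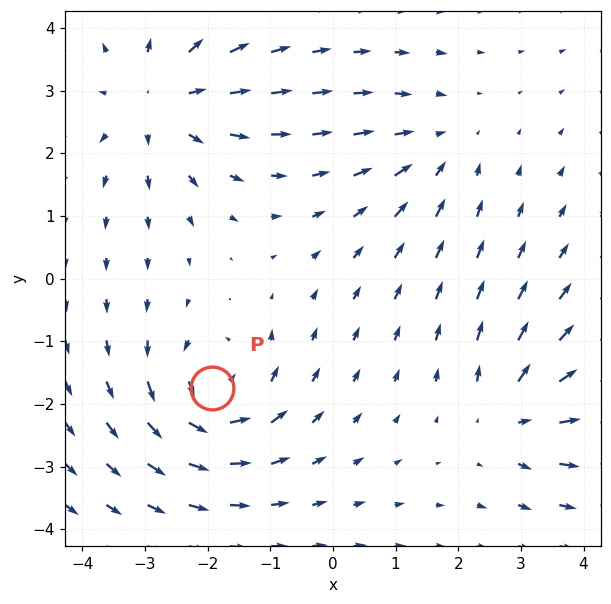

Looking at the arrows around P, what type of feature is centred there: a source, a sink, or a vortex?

At P (-1.9, -1.7) the arrows circulate counterclockwise. Divergence ≈0, curl about +5 — near-zero divergence with nonzero curl is a vortex.

vortex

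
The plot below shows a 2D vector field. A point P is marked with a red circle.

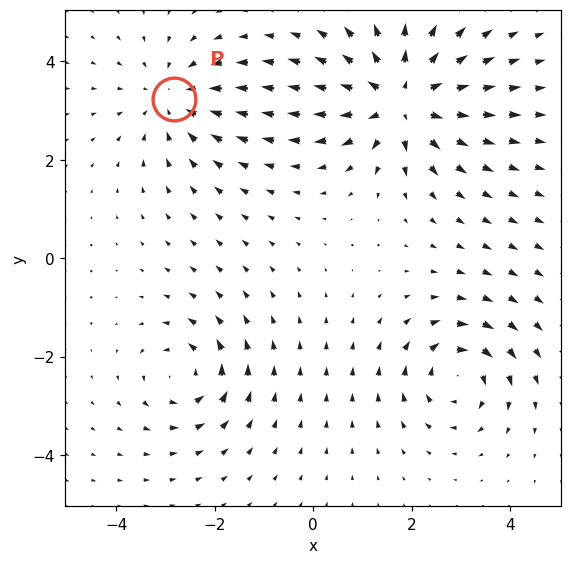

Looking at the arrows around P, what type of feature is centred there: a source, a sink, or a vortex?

At P (-2.8, 3.2) the arrows converge inward. Divergence about -3, curl ≈0 — negative divergence with near-zero curl is a sink.

sink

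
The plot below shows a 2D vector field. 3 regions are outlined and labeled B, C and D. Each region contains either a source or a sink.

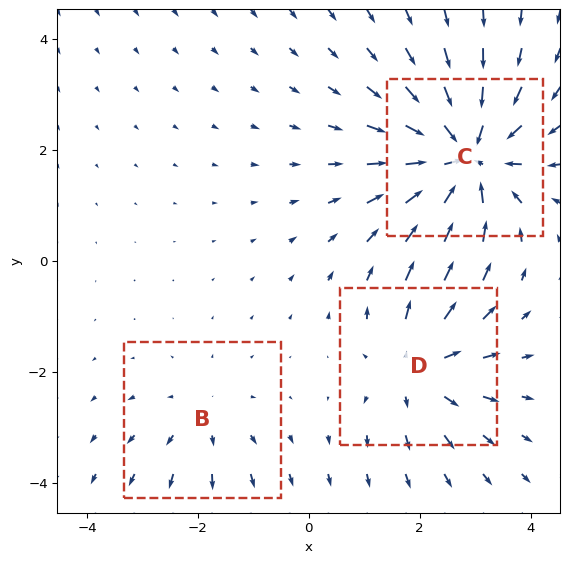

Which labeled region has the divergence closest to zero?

B

Divergence at each region's feature centre — B: about +2, C: about -5, D: about +3. Region B is closest to zero.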